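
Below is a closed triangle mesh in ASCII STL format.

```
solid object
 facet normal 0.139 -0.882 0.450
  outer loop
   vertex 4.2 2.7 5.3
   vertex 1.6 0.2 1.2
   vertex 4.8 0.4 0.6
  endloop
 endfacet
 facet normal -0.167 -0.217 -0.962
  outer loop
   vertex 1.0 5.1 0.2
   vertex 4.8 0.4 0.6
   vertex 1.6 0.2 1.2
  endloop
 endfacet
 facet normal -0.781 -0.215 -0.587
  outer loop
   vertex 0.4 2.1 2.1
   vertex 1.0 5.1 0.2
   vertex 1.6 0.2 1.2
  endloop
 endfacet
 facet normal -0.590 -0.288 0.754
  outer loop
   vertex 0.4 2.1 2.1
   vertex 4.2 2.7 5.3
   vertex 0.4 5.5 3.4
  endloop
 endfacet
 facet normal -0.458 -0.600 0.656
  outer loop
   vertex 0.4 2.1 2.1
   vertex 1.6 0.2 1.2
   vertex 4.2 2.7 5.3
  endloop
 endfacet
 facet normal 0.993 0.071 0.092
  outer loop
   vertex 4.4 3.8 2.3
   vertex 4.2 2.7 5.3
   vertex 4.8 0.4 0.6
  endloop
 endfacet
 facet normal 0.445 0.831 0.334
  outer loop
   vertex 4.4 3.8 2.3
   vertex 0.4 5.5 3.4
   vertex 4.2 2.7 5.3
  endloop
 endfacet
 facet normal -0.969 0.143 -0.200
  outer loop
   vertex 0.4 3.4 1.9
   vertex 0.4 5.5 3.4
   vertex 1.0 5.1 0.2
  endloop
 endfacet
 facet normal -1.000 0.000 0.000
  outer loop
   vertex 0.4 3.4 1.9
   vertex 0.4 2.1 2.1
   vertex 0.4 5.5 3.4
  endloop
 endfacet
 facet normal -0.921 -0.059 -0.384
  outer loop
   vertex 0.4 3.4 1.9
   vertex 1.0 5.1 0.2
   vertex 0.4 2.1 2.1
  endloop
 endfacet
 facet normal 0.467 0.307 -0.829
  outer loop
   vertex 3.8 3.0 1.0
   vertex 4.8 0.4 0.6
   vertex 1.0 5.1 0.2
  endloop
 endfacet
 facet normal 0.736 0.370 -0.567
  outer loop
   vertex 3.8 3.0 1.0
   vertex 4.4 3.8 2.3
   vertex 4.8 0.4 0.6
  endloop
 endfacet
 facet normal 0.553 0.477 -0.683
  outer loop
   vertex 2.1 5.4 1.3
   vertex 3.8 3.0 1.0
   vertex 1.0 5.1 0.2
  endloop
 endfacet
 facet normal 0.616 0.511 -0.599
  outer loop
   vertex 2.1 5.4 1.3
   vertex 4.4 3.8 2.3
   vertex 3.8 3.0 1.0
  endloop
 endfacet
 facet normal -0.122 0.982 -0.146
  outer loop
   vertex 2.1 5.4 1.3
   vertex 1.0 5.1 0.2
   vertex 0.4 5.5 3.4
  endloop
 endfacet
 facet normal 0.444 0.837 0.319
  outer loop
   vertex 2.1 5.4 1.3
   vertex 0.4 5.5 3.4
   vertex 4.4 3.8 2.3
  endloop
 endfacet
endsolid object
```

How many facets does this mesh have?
16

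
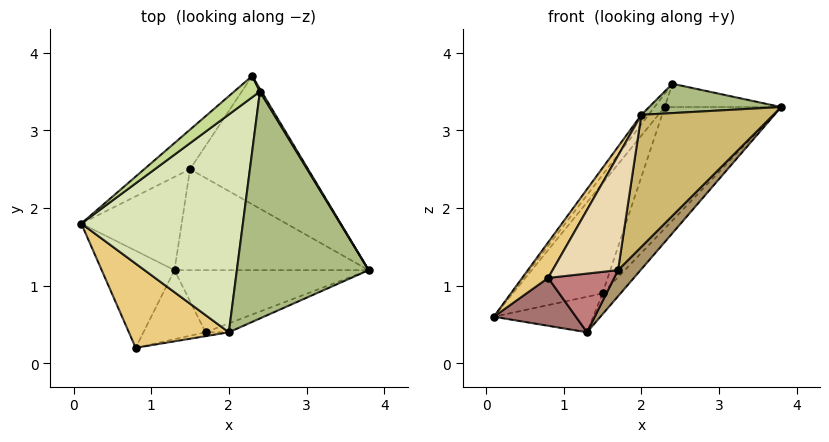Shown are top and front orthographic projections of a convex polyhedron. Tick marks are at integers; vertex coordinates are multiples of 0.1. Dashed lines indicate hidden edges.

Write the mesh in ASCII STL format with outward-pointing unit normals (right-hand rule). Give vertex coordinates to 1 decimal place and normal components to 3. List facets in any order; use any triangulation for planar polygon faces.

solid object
 facet normal -0.370 0.874 -0.314
  outer loop
   vertex 1.5 2.5 0.9
   vertex 0.1 1.8 0.6
   vertex 2.3 3.7 3.3
  endloop
 endfacet
 facet normal 0.022 0.356 -0.934
  outer loop
   vertex 1.5 2.5 0.9
   vertex 1.3 1.2 0.4
   vertex 0.1 1.8 0.6
  endloop
 endfacet
 facet normal 0.754 0.452 -0.477
  outer loop
   vertex 1.5 2.5 0.9
   vertex 2.3 3.7 3.3
   vertex 3.8 1.2 3.3
  endloop
 endfacet
 facet normal 0.751 0.133 -0.647
  outer loop
   vertex 1.5 2.5 0.9
   vertex 3.8 1.2 3.3
   vertex 1.3 1.2 0.4
  endloop
 endfacet
 facet normal 0.856 0.514 0.057
  outer loop
   vertex 2.4 3.5 3.6
   vertex 3.8 1.2 3.3
   vertex 2.3 3.7 3.3
  endloop
 endfacet
 facet normal 0.002 -0.128 0.992
  outer loop
   vertex 2.4 3.5 3.6
   vertex 2.0 0.4 3.2
   vertex 3.8 1.2 3.3
  endloop
 endfacet
 facet normal -0.832 0.292 0.472
  outer loop
   vertex 2.4 3.5 3.6
   vertex 2.3 3.7 3.3
   vertex 0.1 1.8 0.6
  endloop
 endfacet
 facet normal -0.800 0.026 0.599
  outer loop
   vertex 2.4 3.5 3.6
   vertex 0.1 1.8 0.6
   vertex 2.0 0.4 3.2
  endloop
 endfacet
 facet normal 0.730 -0.264 -0.630
  outer loop
   vertex 1.7 0.4 1.2
   vertex 1.3 1.2 0.4
   vertex 3.8 1.2 3.3
  endloop
 endfacet
 facet normal 0.408 -0.911 -0.061
  outer loop
   vertex 1.7 0.4 1.2
   vertex 3.8 1.2 3.3
   vertex 2.0 0.4 3.2
  endloop
 endfacet
 facet normal -0.840 -0.211 0.500
  outer loop
   vertex 0.8 0.2 1.1
   vertex 2.0 0.4 3.2
   vertex 0.1 1.8 0.6
  endloop
 endfacet
 facet normal 0.220 -0.975 -0.033
  outer loop
   vertex 0.8 0.2 1.1
   vertex 1.7 0.4 1.2
   vertex 2.0 0.4 3.2
  endloop
 endfacet
 facet normal -0.348 -0.415 -0.841
  outer loop
   vertex 0.8 0.2 1.1
   vertex 0.1 1.8 0.6
   vertex 1.3 1.2 0.4
  endloop
 endfacet
 facet normal 0.223 -0.631 -0.743
  outer loop
   vertex 0.8 0.2 1.1
   vertex 1.3 1.2 0.4
   vertex 1.7 0.4 1.2
  endloop
 endfacet
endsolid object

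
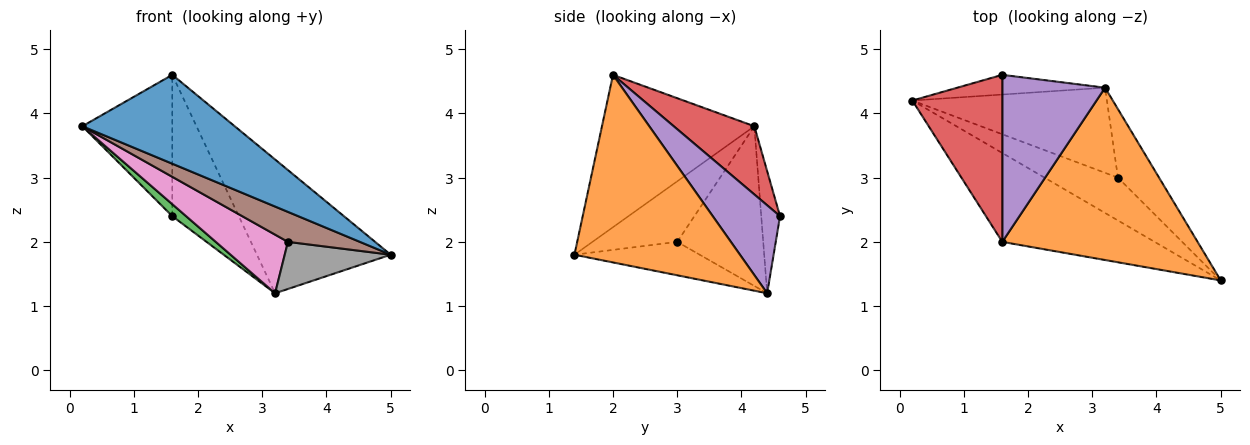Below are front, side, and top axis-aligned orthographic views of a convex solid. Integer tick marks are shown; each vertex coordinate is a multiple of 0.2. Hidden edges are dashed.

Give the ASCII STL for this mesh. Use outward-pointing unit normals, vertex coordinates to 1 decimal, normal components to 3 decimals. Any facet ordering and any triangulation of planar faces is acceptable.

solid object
 facet normal -0.577 -0.577 -0.577
  outer loop
   vertex 1.6 2.0 4.6
   vertex 0.2 4.2 3.8
   vertex 5.0 1.4 1.8
  endloop
 endfacet
 facet normal 0.604 0.489 0.629
  outer loop
   vertex 1.6 2.0 4.6
   vertex 5.0 1.4 1.8
   vertex 3.2 4.4 1.2
  endloop
 endfacet
 facet normal -0.577 -0.425 -0.698
  outer loop
   vertex 1.6 4.6 2.4
   vertex 3.2 4.4 1.2
   vertex 0.2 4.2 3.8
  endloop
 endfacet
 facet normal 0.501 0.559 0.661
  outer loop
   vertex 1.6 4.6 2.4
   vertex 0.2 4.2 3.8
   vertex 1.6 2.0 4.6
  endloop
 endfacet
 facet normal 0.547 0.541 0.639
  outer loop
   vertex 1.6 4.6 2.4
   vertex 1.6 2.0 4.6
   vertex 3.2 4.4 1.2
  endloop
 endfacet
 facet normal -0.560 -0.475 -0.679
  outer loop
   vertex 3.4 3.0 2.0
   vertex 5.0 1.4 1.8
   vertex 0.2 4.2 3.8
  endloop
 endfacet
 facet normal -0.560 -0.470 -0.682
  outer loop
   vertex 3.4 3.0 2.0
   vertex 0.2 4.2 3.8
   vertex 3.2 4.4 1.2
  endloop
 endfacet
 facet normal -0.556 -0.471 -0.685
  outer loop
   vertex 3.4 3.0 2.0
   vertex 3.2 4.4 1.2
   vertex 5.0 1.4 1.8
  endloop
 endfacet
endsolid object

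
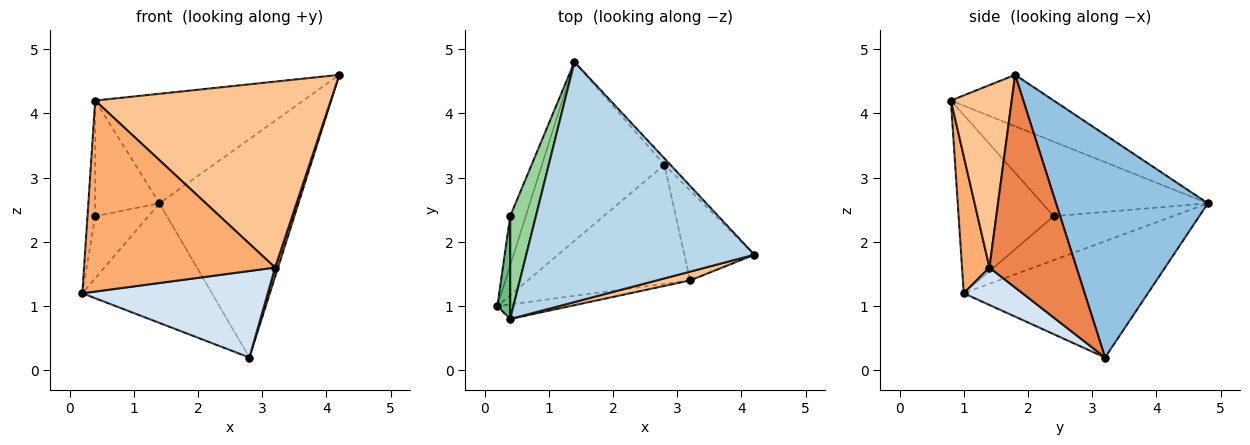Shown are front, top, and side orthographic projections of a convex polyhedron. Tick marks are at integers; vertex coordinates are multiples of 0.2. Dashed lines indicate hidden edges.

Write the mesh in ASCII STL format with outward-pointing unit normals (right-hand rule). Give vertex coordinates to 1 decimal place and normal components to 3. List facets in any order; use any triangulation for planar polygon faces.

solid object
 facet normal -0.620 0.436 -0.652
  outer loop
   vertex 2.8 3.2 0.2
   vertex 0.2 1.0 1.2
   vertex 1.4 4.8 2.6
  endloop
 endfacet
 facet normal 0.737 0.675 -0.020
  outer loop
   vertex 2.8 3.2 0.2
   vertex 1.4 4.8 2.6
   vertex 4.2 1.8 4.6
  endloop
 endfacet
 facet normal -0.201 0.407 0.891
  outer loop
   vertex 0.4 0.8 4.2
   vertex 4.2 1.8 4.6
   vertex 1.4 4.8 2.6
  endloop
 endfacet
 facet normal 0.183 -0.578 -0.795
  outer loop
   vertex 3.2 1.4 1.6
   vertex 0.2 1.0 1.2
   vertex 2.8 3.2 0.2
  endloop
 endfacet
 facet normal 0.949 -0.032 -0.312
  outer loop
   vertex 3.2 1.4 1.6
   vertex 2.8 3.2 0.2
   vertex 4.2 1.8 4.6
  endloop
 endfacet
 facet normal 0.142 -0.987 -0.075
  outer loop
   vertex 3.2 1.4 1.6
   vertex 0.4 0.8 4.2
   vertex 0.2 1.0 1.2
  endloop
 endfacet
 facet normal 0.250 -0.967 0.046
  outer loop
   vertex 3.2 1.4 1.6
   vertex 4.2 1.8 4.6
   vertex 0.4 0.8 4.2
  endloop
 endfacet
 facet normal -0.869 0.388 -0.307
  outer loop
   vertex 0.4 2.4 2.4
   vertex 1.4 4.8 2.6
   vertex 0.2 1.0 1.2
  endloop
 endfacet
 facet normal -0.994 0.081 0.072
  outer loop
   vertex 0.4 2.4 2.4
   vertex 0.2 1.0 1.2
   vertex 0.4 0.8 4.2
  endloop
 endfacet
 facet normal -0.888 0.344 0.306
  outer loop
   vertex 0.4 2.4 2.4
   vertex 0.4 0.8 4.2
   vertex 1.4 4.8 2.6
  endloop
 endfacet
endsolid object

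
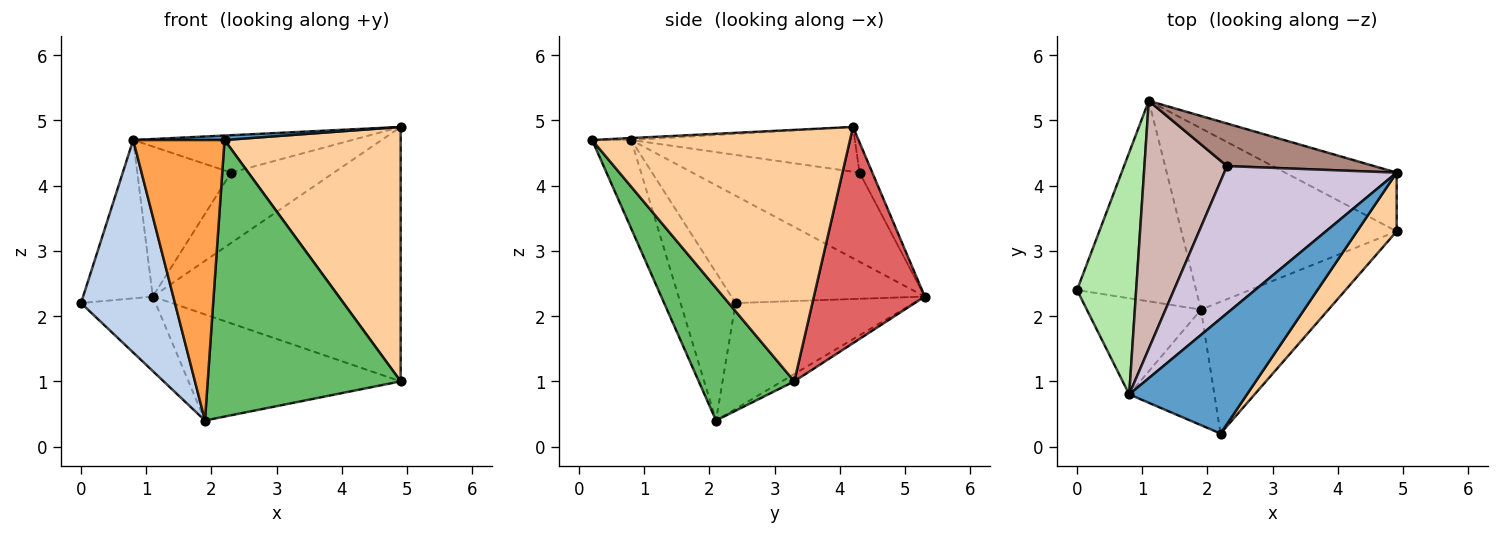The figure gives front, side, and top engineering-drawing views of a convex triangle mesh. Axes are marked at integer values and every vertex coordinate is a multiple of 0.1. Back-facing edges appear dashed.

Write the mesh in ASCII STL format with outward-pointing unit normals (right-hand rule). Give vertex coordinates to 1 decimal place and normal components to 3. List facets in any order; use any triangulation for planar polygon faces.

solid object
 facet normal -0.017 -0.039 0.999
  outer loop
   vertex 0.8 0.8 4.7
   vertex 2.2 0.2 4.7
   vertex 4.9 4.2 4.9
  endloop
 endfacet
 facet normal -0.471 -0.804 -0.364
  outer loop
   vertex 0.8 0.8 4.7
   vertex 0.0 2.4 2.2
   vertex 1.9 2.1 0.4
  endloop
 endfacet
 facet normal -0.368 -0.860 -0.354
  outer loop
   vertex 0.8 0.8 4.7
   vertex 1.9 2.1 0.4
   vertex 2.2 0.2 4.7
  endloop
 endfacet
 facet normal 0.819 -0.559 0.129
  outer loop
   vertex 4.9 3.3 1.0
   vertex 4.9 4.2 4.9
   vertex 2.2 0.2 4.7
  endloop
 endfacet
 facet normal 0.408 -0.824 -0.393
  outer loop
   vertex 4.9 3.3 1.0
   vertex 2.2 0.2 4.7
   vertex 1.9 2.1 0.4
  endloop
 endfacet
 facet normal -0.835 0.301 0.460
  outer loop
   vertex 1.1 5.3 2.3
   vertex 0.0 2.4 2.2
   vertex 0.8 0.8 4.7
  endloop
 endfacet
 facet normal 0.400 0.893 -0.206
  outer loop
   vertex 1.1 5.3 2.3
   vertex 4.9 4.2 4.9
   vertex 4.9 3.3 1.0
  endloop
 endfacet
 facet normal -0.640 0.268 -0.720
  outer loop
   vertex 1.1 5.3 2.3
   vertex 1.9 2.1 0.4
   vertex 0.0 2.4 2.2
  endloop
 endfacet
 facet normal -0.029 0.505 -0.863
  outer loop
   vertex 1.1 5.3 2.3
   vertex 4.9 3.3 1.0
   vertex 1.9 2.1 0.4
  endloop
 endfacet
 facet normal -0.244 0.239 0.940
  outer loop
   vertex 2.3 4.3 4.2
   vertex 0.8 0.8 4.7
   vertex 4.9 4.2 4.9
  endloop
 endfacet
 facet normal -0.106 0.851 0.515
  outer loop
   vertex 2.3 4.3 4.2
   vertex 4.9 4.2 4.9
   vertex 1.1 5.3 2.3
  endloop
 endfacet
 facet normal -0.678 0.380 0.629
  outer loop
   vertex 2.3 4.3 4.2
   vertex 1.1 5.3 2.3
   vertex 0.8 0.8 4.7
  endloop
 endfacet
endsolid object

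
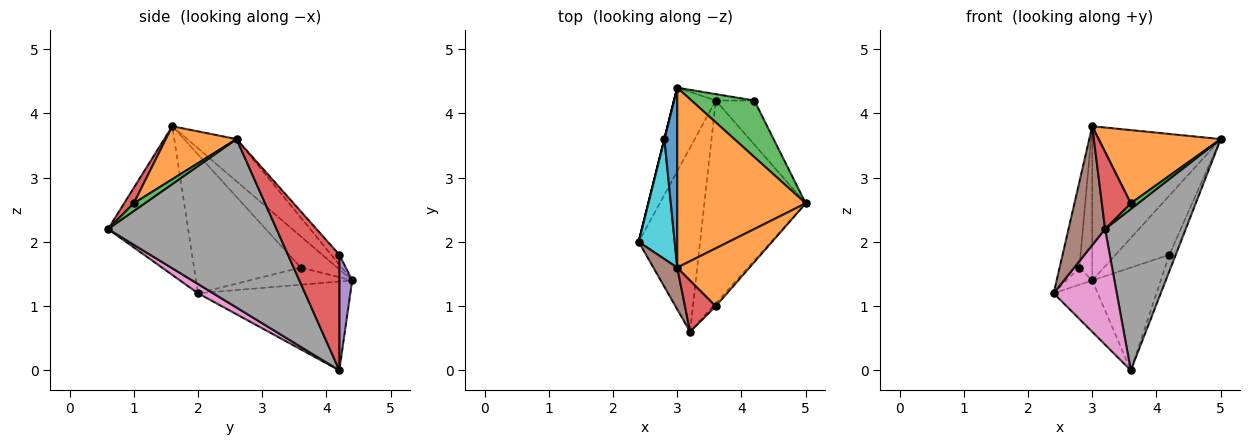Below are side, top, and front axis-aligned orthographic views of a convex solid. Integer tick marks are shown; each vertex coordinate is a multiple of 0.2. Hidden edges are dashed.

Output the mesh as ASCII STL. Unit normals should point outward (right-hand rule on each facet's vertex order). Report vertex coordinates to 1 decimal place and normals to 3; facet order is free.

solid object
 facet normal -0.876 0.253 -0.411
  outer loop
   vertex 3.6 4.2 0.0
   vertex 2.4 2.0 1.2
   vertex 3.0 4.4 1.4
  endloop
 endfacet
 facet normal -0.242 0.631 0.737
  outer loop
   vertex 3.0 1.6 3.8
   vertex 5.0 2.6 3.6
   vertex 3.0 4.4 1.4
  endloop
 endfacet
 facet normal -0.109 0.718 0.687
  outer loop
   vertex 4.2 4.2 1.8
   vertex 3.0 4.4 1.4
   vertex 5.0 2.6 3.6
  endloop
 endfacet
 facet normal 0.942 0.118 -0.314
  outer loop
   vertex 4.2 4.2 1.8
   vertex 5.0 2.6 3.6
   vertex 3.6 4.2 0.0
  endloop
 endfacet
 facet normal 0.184 0.981 -0.061
  outer loop
   vertex 4.2 4.2 1.8
   vertex 3.6 4.2 0.0
   vertex 3.0 4.4 1.4
  endloop
 endfacet
 facet normal -0.900 -0.411 0.144
  outer loop
   vertex 3.2 0.6 2.2
   vertex 3.0 1.6 3.8
   vertex 2.4 2.0 1.2
  endloop
 endfacet
 facet normal 0.127 -0.527 -0.840
  outer loop
   vertex 3.2 0.6 2.2
   vertex 2.4 2.0 1.2
   vertex 3.6 4.2 0.0
  endloop
 endfacet
 facet normal 0.793 -0.380 -0.477
  outer loop
   vertex 3.2 0.6 2.2
   vertex 3.6 4.2 0.0
   vertex 5.0 2.6 3.6
  endloop
 endfacet
 facet normal -0.970 0.243 0.000
  outer loop
   vertex 2.8 3.6 1.6
   vertex 3.0 4.4 1.4
   vertex 2.4 2.0 1.2
  endloop
 endfacet
 facet normal -0.953 0.176 0.247
  outer loop
   vertex 2.8 3.6 1.6
   vertex 2.4 2.0 1.2
   vertex 3.0 1.6 3.8
  endloop
 endfacet
 facet normal -0.879 0.310 0.362
  outer loop
   vertex 2.8 3.6 1.6
   vertex 3.0 1.6 3.8
   vertex 3.0 4.4 1.4
  endloop
 endfacet
 facet normal 0.414 -0.715 0.564
  outer loop
   vertex 3.6 1.0 2.6
   vertex 5.0 2.6 3.6
   vertex 3.0 1.6 3.8
  endloop
 endfacet
 facet normal 0.802 -0.535 -0.267
  outer loop
   vertex 3.6 1.0 2.6
   vertex 3.2 0.6 2.2
   vertex 5.0 2.6 3.6
  endloop
 endfacet
 facet normal 0.267 -0.802 0.535
  outer loop
   vertex 3.6 1.0 2.6
   vertex 3.0 1.6 3.8
   vertex 3.2 0.6 2.2
  endloop
 endfacet
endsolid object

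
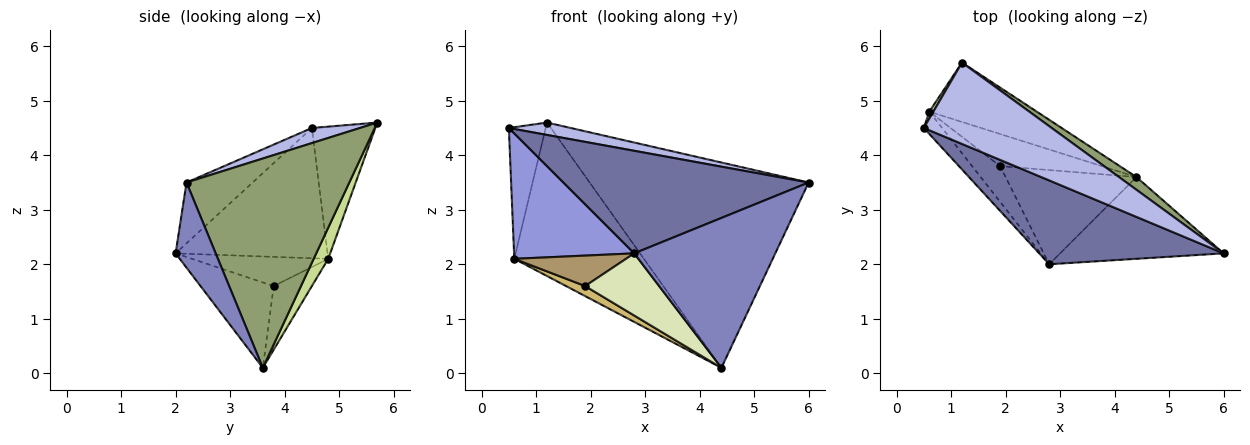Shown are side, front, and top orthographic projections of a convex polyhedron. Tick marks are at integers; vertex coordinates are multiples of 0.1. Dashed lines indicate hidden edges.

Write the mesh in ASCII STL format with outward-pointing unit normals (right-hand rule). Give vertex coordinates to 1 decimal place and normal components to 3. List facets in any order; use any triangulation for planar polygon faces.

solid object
 facet normal -0.204 -0.758 0.620
  outer loop
   vertex 2.8 2.0 2.2
   vertex 6.0 2.2 3.5
   vertex 0.5 4.5 4.5
  endloop
 endfacet
 facet normal 0.242 -0.852 -0.465
  outer loop
   vertex 4.4 3.6 0.1
   vertex 6.0 2.2 3.5
   vertex 2.8 2.0 2.2
  endloop
 endfacet
 facet normal -0.780 -0.617 -0.110
  outer loop
   vertex 0.6 4.8 2.1
   vertex 2.8 2.0 2.2
   vertex 0.5 4.5 4.5
  endloop
 endfacet
 facet normal 0.116 -0.150 0.982
  outer loop
   vertex 1.2 5.7 4.6
   vertex 0.5 4.5 4.5
   vertex 6.0 2.2 3.5
  endloop
 endfacet
 facet normal 0.596 0.802 0.050
  outer loop
   vertex 1.2 5.7 4.6
   vertex 6.0 2.2 3.5
   vertex 4.4 3.6 0.1
  endloop
 endfacet
 facet normal -0.864 0.502 0.027
  outer loop
   vertex 1.2 5.7 4.6
   vertex 0.6 4.8 2.1
   vertex 0.5 4.5 4.5
  endloop
 endfacet
 facet normal 0.104 0.928 -0.359
  outer loop
   vertex 1.2 5.7 4.6
   vertex 4.4 3.6 0.1
   vertex 0.6 4.8 2.1
  endloop
 endfacet
 facet normal -0.478 -0.484 -0.733
  outer loop
   vertex 1.9 3.8 1.6
   vertex 4.4 3.6 0.1
   vertex 2.8 2.0 2.2
  endloop
 endfacet
 facet normal -0.621 -0.509 -0.596
  outer loop
   vertex 1.9 3.8 1.6
   vertex 2.8 2.0 2.2
   vertex 0.6 4.8 2.1
  endloop
 endfacet
 facet normal -0.512 -0.256 -0.820
  outer loop
   vertex 1.9 3.8 1.6
   vertex 0.6 4.8 2.1
   vertex 4.4 3.6 0.1
  endloop
 endfacet
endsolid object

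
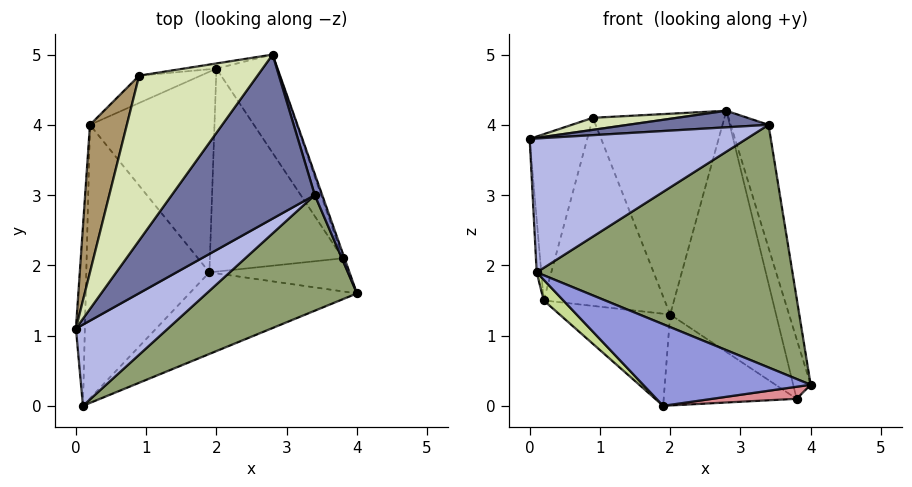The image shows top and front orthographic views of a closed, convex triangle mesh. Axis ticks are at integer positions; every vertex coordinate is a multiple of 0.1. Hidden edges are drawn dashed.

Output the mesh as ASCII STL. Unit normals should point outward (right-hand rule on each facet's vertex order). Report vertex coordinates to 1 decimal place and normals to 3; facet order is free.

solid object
 facet normal -0.003 -0.100 0.995
  outer loop
   vertex 3.4 3.0 4.0
   vertex 2.8 5.0 4.2
   vertex 0.0 1.1 3.8
  endloop
 endfacet
 facet normal 0.958 0.283 0.048
  outer loop
   vertex 3.4 3.0 4.0
   vertex 4.0 1.6 0.3
   vertex 2.8 5.0 4.2
  endloop
 endfacet
 facet normal 0.000 -0.707 -0.707
  outer loop
   vertex 0.1 0.0 1.9
   vertex 1.9 1.9 0.0
   vertex 4.0 1.6 0.3
  endloop
 endfacet
 facet normal 0.408 -0.781 0.473
  outer loop
   vertex 0.1 0.0 1.9
   vertex 3.4 3.0 4.0
   vertex 0.0 1.1 3.8
  endloop
 endfacet
 facet normal 0.480 -0.792 0.377
  outer loop
   vertex 0.1 0.0 1.9
   vertex 4.0 1.6 0.3
   vertex 3.4 3.0 4.0
  endloop
 endfacet
 facet normal -0.998 0.019 -0.063
  outer loop
   vertex 0.1 0.0 1.9
   vertex 0.0 1.1 3.8
   vertex 0.2 4.0 1.5
  endloop
 endfacet
 facet normal -0.697 -0.054 -0.715
  outer loop
   vertex 0.1 0.0 1.9
   vertex 0.2 4.0 1.5
   vertex 1.9 1.9 0.0
  endloop
 endfacet
 facet normal -0.041 -0.073 0.997
  outer loop
   vertex 0.9 4.7 4.1
   vertex 0.0 1.1 3.8
   vertex 2.8 5.0 4.2
  endloop
 endfacet
 facet normal -0.955 0.222 0.197
  outer loop
   vertex 0.9 4.7 4.1
   vertex 0.2 4.0 1.5
   vertex 0.0 1.1 3.8
  endloop
 endfacet
 facet normal -0.275 0.401 -0.874
  outer loop
   vertex 2.0 4.8 1.3
   vertex 1.9 1.9 0.0
   vertex 0.2 4.0 1.5
  endloop
 endfacet
 facet normal -0.155 0.988 -0.025
  outer loop
   vertex 2.0 4.8 1.3
   vertex 0.9 4.7 4.1
   vertex 2.8 5.0 4.2
  endloop
 endfacet
 facet normal -0.415 0.900 -0.131
  outer loop
   vertex 2.0 4.8 1.3
   vertex 0.2 4.0 1.5
   vertex 0.9 4.7 4.1
  endloop
 endfacet
 facet normal 0.932 0.361 -0.028
  outer loop
   vertex 3.8 2.1 0.1
   vertex 2.8 5.0 4.2
   vertex 4.0 1.6 0.3
  endloop
 endfacet
 facet normal 0.751 0.611 -0.249
  outer loop
   vertex 3.8 2.1 0.1
   vertex 2.0 4.8 1.3
   vertex 2.8 5.0 4.2
  endloop
 endfacet
 facet normal 0.085 -0.341 -0.936
  outer loop
   vertex 3.8 2.1 0.1
   vertex 4.0 1.6 0.3
   vertex 1.9 1.9 0.0
  endloop
 endfacet
 facet normal 0.005 0.409 -0.913
  outer loop
   vertex 3.8 2.1 0.1
   vertex 1.9 1.9 0.0
   vertex 2.0 4.8 1.3
  endloop
 endfacet
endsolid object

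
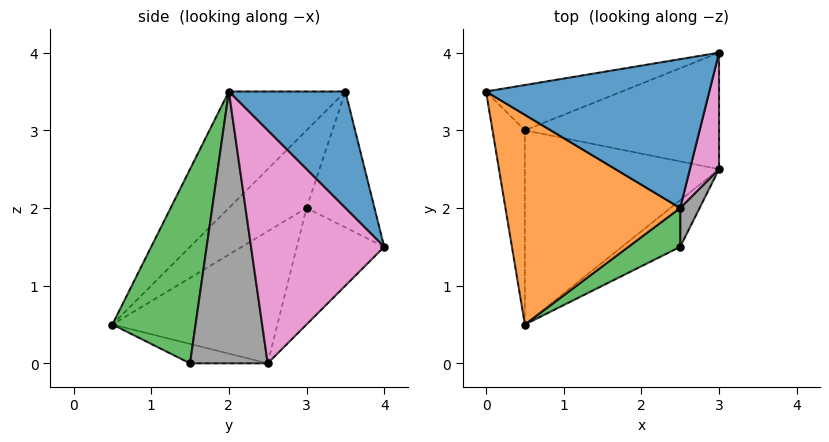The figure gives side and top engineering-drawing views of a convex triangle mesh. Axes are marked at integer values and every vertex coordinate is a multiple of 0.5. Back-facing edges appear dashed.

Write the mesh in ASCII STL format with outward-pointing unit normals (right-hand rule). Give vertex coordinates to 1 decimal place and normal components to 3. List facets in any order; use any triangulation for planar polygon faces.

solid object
 facet normal 0.366 0.611 0.702
  outer loop
   vertex 2.5 2.0 3.5
   vertex 3.0 4.0 1.5
   vertex 0.0 3.5 3.5
  endloop
 endfacet
 facet normal -0.407 -0.679 0.611
  outer loop
   vertex 2.5 2.0 3.5
   vertex 0.0 3.5 3.5
   vertex 0.5 0.5 0.5
  endloop
 endfacet
 facet normal 0.469 -0.875 0.125
  outer loop
   vertex 2.5 1.5 0.0
   vertex 2.5 2.0 3.5
   vertex 0.5 0.5 0.5
  endloop
 endfacet
 facet normal -0.408 0.816 -0.408
  outer loop
   vertex 0.5 3.0 2.0
   vertex 0.0 3.5 3.5
   vertex 3.0 4.0 1.5
  endloop
 endfacet
 facet normal -0.899 0.225 -0.375
  outer loop
   vertex 0.5 3.0 2.0
   vertex 0.5 0.5 0.5
   vertex 0.0 3.5 3.5
  endloop
 endfacet
 facet normal -0.391 0.651 -0.651
  outer loop
   vertex 3.0 2.5 0.0
   vertex 0.5 3.0 2.0
   vertex 3.0 4.0 1.5
  endloop
 endfacet
 facet normal 0.985 -0.123 0.123
  outer loop
   vertex 3.0 2.5 0.0
   vertex 3.0 4.0 1.5
   vertex 2.5 2.0 3.5
  endloop
 endfacet
 facet normal 0.893 -0.446 0.064
  outer loop
   vertex 3.0 2.5 0.0
   vertex 2.5 2.0 3.5
   vertex 2.5 1.5 0.0
  endloop
 endfacet
 facet normal -0.312 0.156 -0.937
  outer loop
   vertex 3.0 2.5 0.0
   vertex 2.5 1.5 0.0
   vertex 0.5 0.5 0.5
  endloop
 endfacet
 facet normal -0.504 0.444 -0.741
  outer loop
   vertex 3.0 2.5 0.0
   vertex 0.5 0.5 0.5
   vertex 0.5 3.0 2.0
  endloop
 endfacet
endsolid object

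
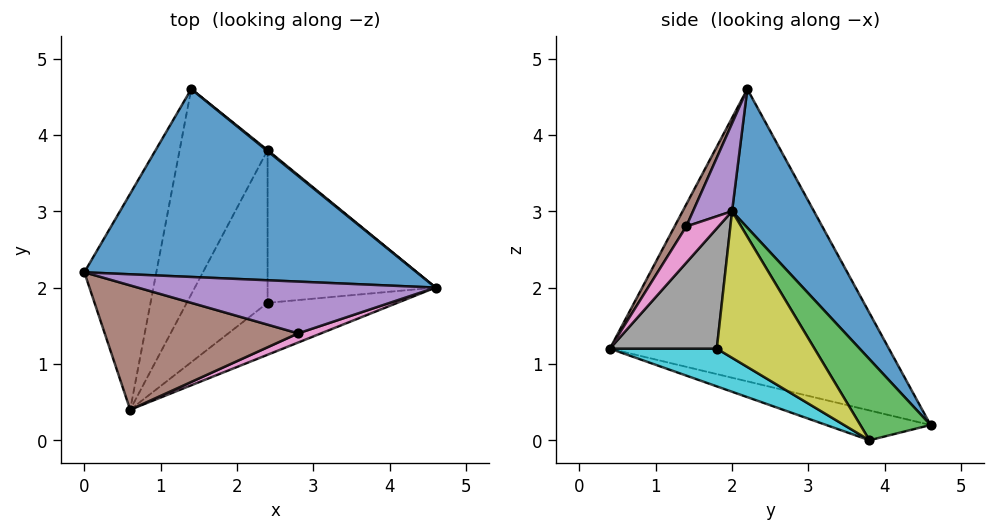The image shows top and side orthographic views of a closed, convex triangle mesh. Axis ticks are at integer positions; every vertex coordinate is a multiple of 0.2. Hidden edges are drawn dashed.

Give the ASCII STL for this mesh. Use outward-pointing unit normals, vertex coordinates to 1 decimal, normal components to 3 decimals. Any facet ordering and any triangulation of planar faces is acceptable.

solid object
 facet normal 0.217 0.826 0.520
  outer loop
   vertex 1.4 4.6 0.2
   vertex 0.0 2.2 4.6
   vertex 4.6 2.0 3.0
  endloop
 endfacet
 facet normal -0.963 0.127 -0.237
  outer loop
   vertex 0.6 0.4 1.2
   vertex 0.0 2.2 4.6
   vertex 1.4 4.6 0.2
  endloop
 endfacet
 facet normal 0.626 0.780 0.009
  outer loop
   vertex 2.4 3.8 0.0
   vertex 1.4 4.6 0.2
   vertex 4.6 2.0 3.0
  endloop
 endfacet
 facet normal -0.317 -0.162 -0.935
  outer loop
   vertex 2.4 3.8 0.0
   vertex 0.6 0.4 1.2
   vertex 1.4 4.6 0.2
  endloop
 endfacet
 facet normal 0.184 -0.760 0.624
  outer loop
   vertex 2.8 1.4 2.8
   vertex 4.6 2.0 3.0
   vertex 0.0 2.2 4.6
  endloop
 endfacet
 facet normal 0.054 -0.879 0.475
  outer loop
   vertex 2.8 1.4 2.8
   vertex 0.0 2.2 4.6
   vertex 0.6 0.4 1.2
  endloop
 endfacet
 facet normal 0.292 -0.938 0.185
  outer loop
   vertex 2.8 1.4 2.8
   vertex 0.6 0.4 1.2
   vertex 4.6 2.0 3.0
  endloop
 endfacet
 facet normal 0.512 -0.658 -0.552
  outer loop
   vertex 2.4 1.8 1.2
   vertex 4.6 2.0 3.0
   vertex 0.6 0.4 1.2
  endloop
 endfacet
 facet normal 0.599 -0.412 -0.687
  outer loop
   vertex 2.4 1.8 1.2
   vertex 2.4 3.8 0.0
   vertex 4.6 2.0 3.0
  endloop
 endfacet
 facet normal 0.372 -0.478 -0.796
  outer loop
   vertex 2.4 1.8 1.2
   vertex 0.6 0.4 1.2
   vertex 2.4 3.8 0.0
  endloop
 endfacet
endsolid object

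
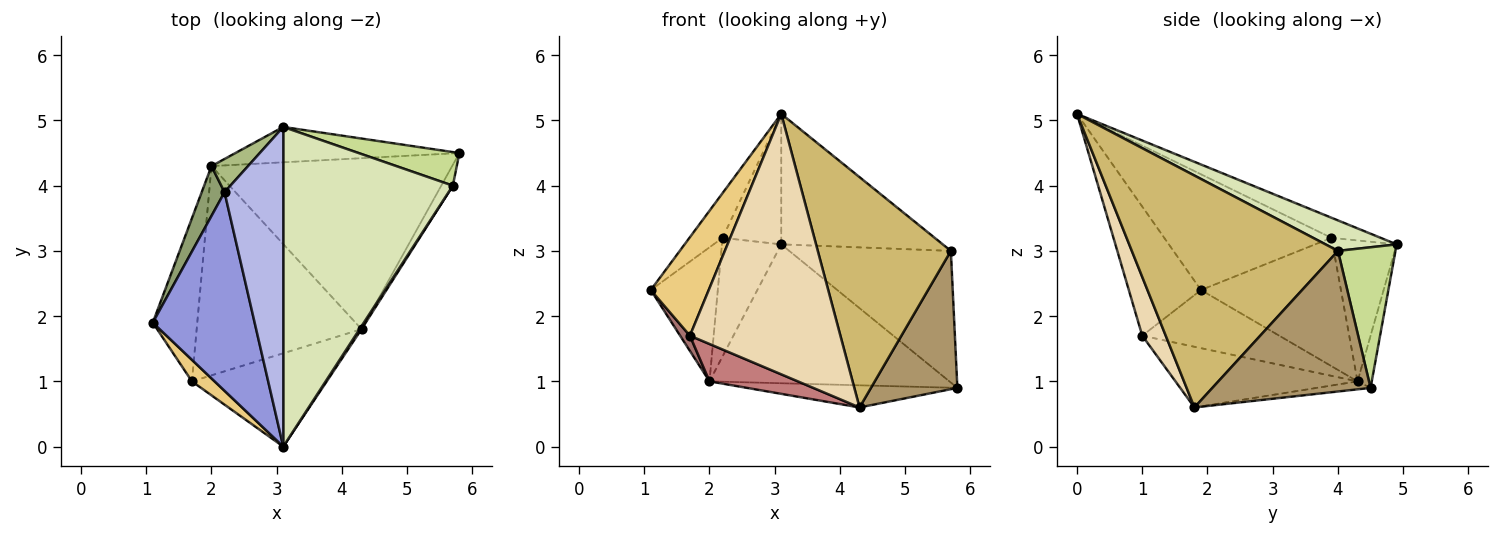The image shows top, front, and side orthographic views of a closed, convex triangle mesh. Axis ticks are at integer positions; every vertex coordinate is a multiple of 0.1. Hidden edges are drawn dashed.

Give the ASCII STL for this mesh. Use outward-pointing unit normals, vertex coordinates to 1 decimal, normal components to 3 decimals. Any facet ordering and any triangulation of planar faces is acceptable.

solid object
 facet normal -0.057 0.967 -0.246
  outer loop
   vertex 2.0 4.3 1.0
   vertex 3.1 4.9 3.1
   vertex 5.8 4.5 0.9
  endloop
 endfacet
 facet normal -0.033 0.128 -0.991
  outer loop
   vertex 2.0 4.3 1.0
   vertex 5.8 4.5 0.9
   vertex 4.3 1.8 0.6
  endloop
 endfacet
 facet normal -0.743 0.147 0.653
  outer loop
   vertex 2.2 3.9 3.2
   vertex 1.1 1.9 2.4
   vertex 3.1 0.0 5.1
  endloop
 endfacet
 facet normal -0.302 0.360 0.883
  outer loop
   vertex 2.2 3.9 3.2
   vertex 3.1 0.0 5.1
   vertex 3.1 4.9 3.1
  endloop
 endfacet
 facet normal -0.891 0.426 0.158
  outer loop
   vertex 2.2 3.9 3.2
   vertex 2.0 4.3 1.0
   vertex 1.1 1.9 2.4
  endloop
 endfacet
 facet normal -0.721 0.667 0.187
  outer loop
   vertex 2.2 3.9 3.2
   vertex 3.1 4.9 3.1
   vertex 2.0 4.3 1.0
  endloop
 endfacet
 facet normal 0.326 0.916 0.234
  outer loop
   vertex 5.7 4.0 3.0
   vertex 5.8 4.5 0.9
   vertex 3.1 4.9 3.1
  endloop
 endfacet
 facet normal 0.164 0.373 0.913
  outer loop
   vertex 5.7 4.0 3.0
   vertex 3.1 4.9 3.1
   vertex 3.1 0.0 5.1
  endloop
 endfacet
 facet normal 0.875 -0.478 -0.072
  outer loop
   vertex 5.7 4.0 3.0
   vertex 4.3 1.8 0.6
   vertex 5.8 4.5 0.9
  endloop
 endfacet
 facet normal 0.840 -0.542 0.007
  outer loop
   vertex 5.7 4.0 3.0
   vertex 3.1 0.0 5.1
   vertex 4.3 1.8 0.6
  endloop
 endfacet
 facet normal -0.772 -0.620 0.136
  outer loop
   vertex 1.7 1.0 1.7
   vertex 3.1 0.0 5.1
   vertex 1.1 1.9 2.4
  endloop
 endfacet
 facet normal 0.145 -0.931 -0.334
  outer loop
   vertex 1.7 1.0 1.7
   vertex 4.3 1.8 0.6
   vertex 3.1 0.0 5.1
  endloop
 endfacet
 facet normal -0.793 -0.057 -0.607
  outer loop
   vertex 1.7 1.0 1.7
   vertex 1.1 1.9 2.4
   vertex 2.0 4.3 1.0
  endloop
 endfacet
 facet normal -0.341 -0.165 -0.926
  outer loop
   vertex 1.7 1.0 1.7
   vertex 2.0 4.3 1.0
   vertex 4.3 1.8 0.6
  endloop
 endfacet
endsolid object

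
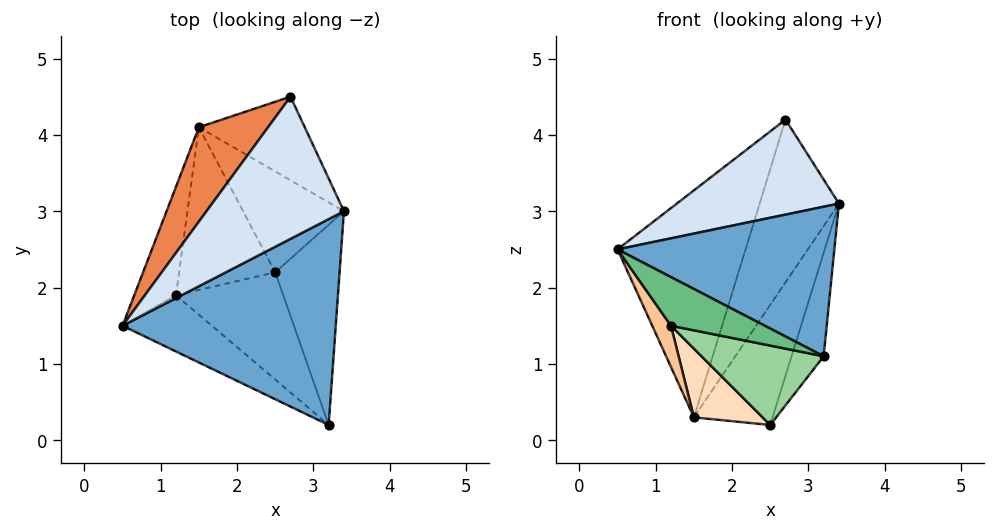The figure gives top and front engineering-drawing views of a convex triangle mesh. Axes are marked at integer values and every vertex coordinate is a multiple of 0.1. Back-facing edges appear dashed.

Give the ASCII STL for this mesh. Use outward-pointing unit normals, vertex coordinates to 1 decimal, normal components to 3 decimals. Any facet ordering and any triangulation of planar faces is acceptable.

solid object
 facet normal 0.135 -0.582 0.802
  outer loop
   vertex 3.2 0.2 1.1
   vertex 3.4 3.0 3.1
   vertex 0.5 1.5 2.5
  endloop
 endfacet
 facet normal 0.926 0.173 -0.335
  outer loop
   vertex 2.5 2.2 0.2
   vertex 3.4 3.0 3.1
   vertex 3.2 0.2 1.1
  endloop
 endfacet
 facet normal 0.812 0.447 -0.375
  outer loop
   vertex 1.5 4.1 0.3
   vertex 3.4 3.0 3.1
   vertex 2.5 2.2 0.2
  endloop
 endfacet
 facet normal 0.115 -0.552 0.826
  outer loop
   vertex 2.7 4.5 4.2
   vertex 0.5 1.5 2.5
   vertex 3.4 3.0 3.1
  endloop
 endfacet
 facet normal -0.841 0.499 0.208
  outer loop
   vertex 2.7 4.5 4.2
   vertex 1.5 4.1 0.3
   vertex 0.5 1.5 2.5
  endloop
 endfacet
 facet normal 0.765 0.573 -0.294
  outer loop
   vertex 2.7 4.5 4.2
   vertex 3.4 3.0 3.1
   vertex 1.5 4.1 0.3
  endloop
 endfacet
 facet normal -0.749 -0.235 -0.619
  outer loop
   vertex 1.2 1.9 1.5
   vertex 0.5 1.5 2.5
   vertex 1.5 4.1 0.3
  endloop
 endfacet
 facet normal -0.639 -0.299 -0.708
  outer loop
   vertex 1.2 1.9 1.5
   vertex 1.5 4.1 0.3
   vertex 2.5 2.2 0.2
  endloop
 endfacet
 facet normal -0.577 -0.534 -0.618
  outer loop
   vertex 1.2 1.9 1.5
   vertex 3.2 0.2 1.1
   vertex 0.5 1.5 2.5
  endloop
 endfacet
 facet normal -0.555 -0.495 -0.669
  outer loop
   vertex 1.2 1.9 1.5
   vertex 2.5 2.2 0.2
   vertex 3.2 0.2 1.1
  endloop
 endfacet
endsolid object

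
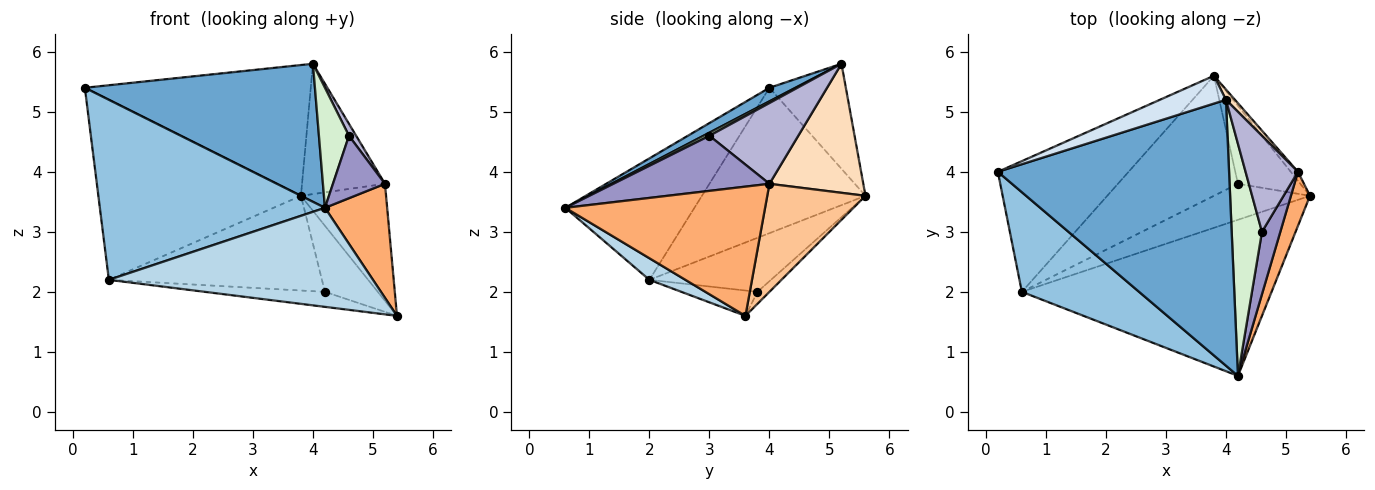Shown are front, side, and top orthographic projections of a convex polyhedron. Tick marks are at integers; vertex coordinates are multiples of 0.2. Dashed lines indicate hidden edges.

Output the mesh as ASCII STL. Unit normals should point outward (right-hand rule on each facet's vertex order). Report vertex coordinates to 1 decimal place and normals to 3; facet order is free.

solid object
 facet normal 0.052 -0.460 0.886
  outer loop
   vertex 4.0 5.2 5.8
   vertex 0.2 4.0 5.4
   vertex 4.2 0.6 3.4
  endloop
 endfacet
 facet normal -0.448 -0.782 0.433
  outer loop
   vertex 0.6 2.0 2.2
   vertex 4.2 0.6 3.4
   vertex 0.2 4.0 5.4
  endloop
 endfacet
 facet normal 0.073 -0.534 -0.842
  outer loop
   vertex 0.6 2.0 2.2
   vertex 5.4 3.6 1.6
   vertex 4.2 0.6 3.4
  endloop
 endfacet
 facet normal -0.314 0.929 0.197
  outer loop
   vertex 3.8 5.6 3.6
   vertex 0.2 4.0 5.4
   vertex 4.0 5.2 5.8
  endloop
 endfacet
 facet normal -0.547 0.677 -0.492
  outer loop
   vertex 3.8 5.6 3.6
   vertex 0.6 2.0 2.2
   vertex 0.2 4.0 5.4
  endloop
 endfacet
 facet normal 0.945 -0.294 0.139
  outer loop
   vertex 5.2 4.0 3.8
   vertex 4.2 0.6 3.4
   vertex 5.4 3.6 1.6
  endloop
 endfacet
 facet normal 0.755 0.654 -0.050
  outer loop
   vertex 5.2 4.0 3.8
   vertex 5.4 3.6 1.6
   vertex 3.8 5.6 3.6
  endloop
 endfacet
 facet normal 0.748 0.661 0.052
  outer loop
   vertex 5.2 4.0 3.8
   vertex 3.8 5.6 3.6
   vertex 4.0 5.2 5.8
  endloop
 endfacet
 facet normal -0.237 0.374 -0.897
  outer loop
   vertex 4.2 3.8 2.0
   vertex 5.4 3.6 1.6
   vertex 0.6 2.0 2.2
  endloop
 endfacet
 facet normal -0.145 0.639 -0.755
  outer loop
   vertex 4.2 3.8 2.0
   vertex 3.8 5.6 3.6
   vertex 5.4 3.6 1.6
  endloop
 endfacet
 facet normal -0.333 0.584 -0.740
  outer loop
   vertex 4.2 3.8 2.0
   vertex 0.6 2.0 2.2
   vertex 3.8 5.6 3.6
  endloop
 endfacet
 facet normal 0.091 -0.457 0.884
  outer loop
   vertex 4.6 3.0 4.6
   vertex 4.0 5.2 5.8
   vertex 4.2 0.6 3.4
  endloop
 endfacet
 facet normal 0.905 -0.302 0.302
  outer loop
   vertex 4.6 3.0 4.6
   vertex 4.2 0.6 3.4
   vertex 5.2 4.0 3.8
  endloop
 endfacet
 facet normal 0.837 -0.068 0.543
  outer loop
   vertex 4.6 3.0 4.6
   vertex 5.2 4.0 3.8
   vertex 4.0 5.2 5.8
  endloop
 endfacet
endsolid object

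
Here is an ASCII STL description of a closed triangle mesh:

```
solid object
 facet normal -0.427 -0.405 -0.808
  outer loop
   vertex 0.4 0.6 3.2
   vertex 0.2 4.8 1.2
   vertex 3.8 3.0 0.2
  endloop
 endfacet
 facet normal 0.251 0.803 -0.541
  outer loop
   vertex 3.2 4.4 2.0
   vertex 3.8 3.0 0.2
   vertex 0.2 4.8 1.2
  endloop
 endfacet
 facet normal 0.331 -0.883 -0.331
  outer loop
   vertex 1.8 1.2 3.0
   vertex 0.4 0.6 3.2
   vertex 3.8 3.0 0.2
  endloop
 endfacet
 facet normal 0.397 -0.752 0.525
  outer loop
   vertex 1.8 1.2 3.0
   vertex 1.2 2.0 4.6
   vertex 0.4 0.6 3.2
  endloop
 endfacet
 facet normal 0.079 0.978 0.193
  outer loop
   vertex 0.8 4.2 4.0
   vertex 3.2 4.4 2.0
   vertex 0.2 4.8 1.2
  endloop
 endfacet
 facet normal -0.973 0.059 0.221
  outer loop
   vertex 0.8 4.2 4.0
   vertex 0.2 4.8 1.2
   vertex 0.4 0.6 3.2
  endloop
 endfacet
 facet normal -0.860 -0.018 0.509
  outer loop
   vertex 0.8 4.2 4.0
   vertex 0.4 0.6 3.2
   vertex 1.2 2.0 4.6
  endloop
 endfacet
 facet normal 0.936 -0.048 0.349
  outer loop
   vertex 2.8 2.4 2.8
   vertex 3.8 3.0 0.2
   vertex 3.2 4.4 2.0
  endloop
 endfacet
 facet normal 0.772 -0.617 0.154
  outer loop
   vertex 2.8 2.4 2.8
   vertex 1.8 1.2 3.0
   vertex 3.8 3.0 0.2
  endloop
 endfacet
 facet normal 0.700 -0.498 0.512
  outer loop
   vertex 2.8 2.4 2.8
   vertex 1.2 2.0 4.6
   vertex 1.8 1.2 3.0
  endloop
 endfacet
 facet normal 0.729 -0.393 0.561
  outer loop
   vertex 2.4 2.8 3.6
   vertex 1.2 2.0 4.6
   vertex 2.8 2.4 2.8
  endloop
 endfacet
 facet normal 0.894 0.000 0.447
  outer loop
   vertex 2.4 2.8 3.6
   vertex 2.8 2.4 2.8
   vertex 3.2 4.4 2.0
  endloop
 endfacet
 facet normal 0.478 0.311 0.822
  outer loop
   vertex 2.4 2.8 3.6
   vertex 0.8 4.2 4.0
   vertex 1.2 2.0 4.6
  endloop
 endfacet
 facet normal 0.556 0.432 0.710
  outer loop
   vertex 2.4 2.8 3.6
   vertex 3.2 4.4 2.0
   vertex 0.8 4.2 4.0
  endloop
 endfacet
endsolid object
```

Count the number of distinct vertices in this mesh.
9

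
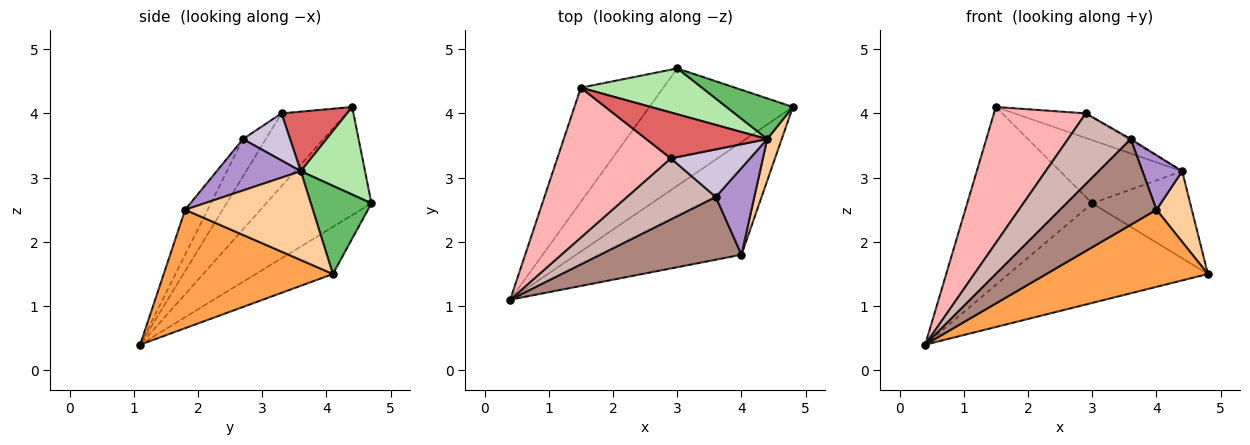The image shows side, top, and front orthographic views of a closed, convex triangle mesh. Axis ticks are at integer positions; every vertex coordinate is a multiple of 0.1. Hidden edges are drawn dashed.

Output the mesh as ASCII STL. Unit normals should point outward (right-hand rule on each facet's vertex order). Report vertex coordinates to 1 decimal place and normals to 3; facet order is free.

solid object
 facet normal -0.243 0.628 -0.740
  outer loop
   vertex 3.0 4.7 2.6
   vertex 4.8 4.1 1.5
   vertex 0.4 1.1 0.4
  endloop
 endfacet
 facet normal -0.578 0.687 -0.441
  outer loop
   vertex 3.0 4.7 2.6
   vertex 0.4 1.1 0.4
   vertex 1.5 4.4 4.1
  endloop
 endfacet
 facet normal 0.509 -0.486 -0.711
  outer loop
   vertex 4.0 1.8 2.5
   vertex 0.4 1.1 0.4
   vertex 4.8 4.1 1.5
  endloop
 endfacet
 facet normal 0.952 -0.263 0.156
  outer loop
   vertex 4.4 3.6 3.1
   vertex 4.0 1.8 2.5
   vertex 4.8 4.1 1.5
  endloop
 endfacet
 facet normal 0.489 0.790 0.369
  outer loop
   vertex 4.4 3.6 3.1
   vertex 4.8 4.1 1.5
   vertex 3.0 4.7 2.6
  endloop
 endfacet
 facet normal 0.392 0.744 0.541
  outer loop
   vertex 4.4 3.6 3.1
   vertex 3.0 4.7 2.6
   vertex 1.5 4.4 4.1
  endloop
 endfacet
 facet normal 0.398 0.433 0.808
  outer loop
   vertex 2.9 3.3 4.0
   vertex 4.4 3.6 3.1
   vertex 1.5 4.4 4.1
  endloop
 endfacet
 facet normal -0.429 -0.607 0.669
  outer loop
   vertex 2.9 3.3 4.0
   vertex 1.5 4.4 4.1
   vertex 0.4 1.1 0.4
  endloop
 endfacet
 facet normal 0.748 -0.353 0.561
  outer loop
   vertex 3.6 2.7 3.6
   vertex 4.0 1.8 2.5
   vertex 4.4 3.6 3.1
  endloop
 endfacet
 facet normal 0.511 0.023 0.859
  outer loop
   vertex 3.6 2.7 3.6
   vertex 4.4 3.6 3.1
   vertex 2.9 3.3 4.0
  endloop
 endfacet
 facet normal -0.185 -0.792 0.581
  outer loop
   vertex 3.6 2.7 3.6
   vertex 0.4 1.1 0.4
   vertex 4.0 1.8 2.5
  endloop
 endfacet
 facet normal -0.265 -0.730 0.630
  outer loop
   vertex 3.6 2.7 3.6
   vertex 2.9 3.3 4.0
   vertex 0.4 1.1 0.4
  endloop
 endfacet
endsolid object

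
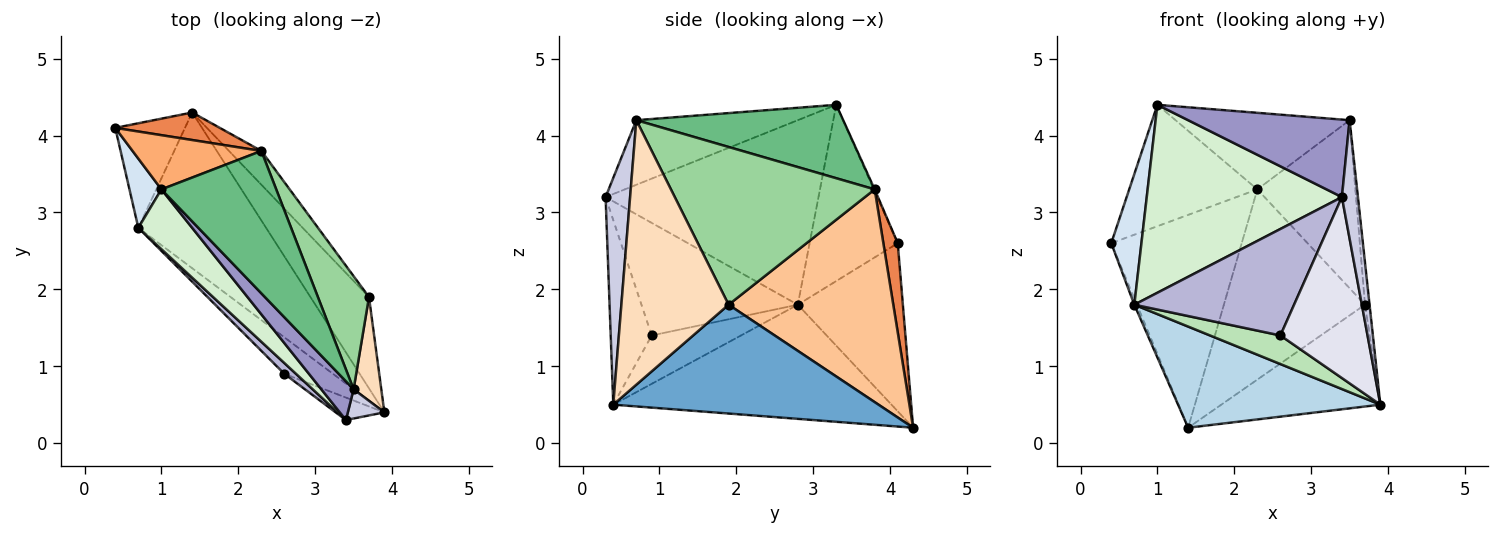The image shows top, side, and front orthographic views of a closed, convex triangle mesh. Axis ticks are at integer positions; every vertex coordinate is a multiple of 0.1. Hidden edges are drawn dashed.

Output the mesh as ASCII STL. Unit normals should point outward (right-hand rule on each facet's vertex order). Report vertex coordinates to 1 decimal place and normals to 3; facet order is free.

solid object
 facet normal 0.779 0.467 -0.419
  outer loop
   vertex 3.7 1.9 1.8
   vertex 3.9 0.4 0.5
   vertex 1.4 4.3 0.2
  endloop
 endfacet
 facet normal -0.924 0.023 -0.383
  outer loop
   vertex 0.7 2.8 1.8
   vertex 0.4 4.1 2.6
   vertex 1.4 4.3 0.2
  endloop
 endfacet
 facet normal -0.600 -0.436 -0.671
  outer loop
   vertex 0.7 2.8 1.8
   vertex 1.4 4.3 0.2
   vertex 3.9 0.4 0.5
  endloop
 endfacet
 facet normal -0.933 -0.319 0.169
  outer loop
   vertex 0.7 2.8 1.8
   vertex 1.0 3.3 4.4
   vertex 0.4 4.1 2.6
  endloop
 endfacet
 facet normal 0.109 0.986 0.127
  outer loop
   vertex 2.3 3.8 3.3
   vertex 1.4 4.3 0.2
   vertex 0.4 4.1 2.6
  endloop
 endfacet
 facet normal -0.006 0.913 0.408
  outer loop
   vertex 2.3 3.8 3.3
   vertex 0.4 4.1 2.6
   vertex 1.0 3.3 4.4
  endloop
 endfacet
 facet normal 0.754 0.646 -0.115
  outer loop
   vertex 2.3 3.8 3.3
   vertex 3.7 1.9 1.8
   vertex 1.4 4.3 0.2
  endloop
 endfacet
 facet normal 0.994 0.042 0.104
  outer loop
   vertex 3.5 0.7 4.2
   vertex 3.9 0.4 0.5
   vertex 3.7 1.9 1.8
  endloop
 endfacet
 facet normal 0.491 0.413 0.767
  outer loop
   vertex 3.5 0.7 4.2
   vertex 2.3 3.8 3.3
   vertex 1.0 3.3 4.4
  endloop
 endfacet
 facet normal 0.865 0.416 0.280
  outer loop
   vertex 3.5 0.7 4.2
   vertex 3.7 1.9 1.8
   vertex 2.3 3.8 3.3
  endloop
 endfacet
 facet normal -0.616 -0.486 -0.620
  outer loop
   vertex 2.6 0.9 1.4
   vertex 0.7 2.8 1.8
   vertex 3.9 0.4 0.5
  endloop
 endfacet
 facet normal -0.721 -0.661 0.210
  outer loop
   vertex 3.4 0.3 3.2
   vertex 1.0 3.3 4.4
   vertex 0.7 2.8 1.8
  endloop
 endfacet
 facet normal -0.667 -0.667 0.333
  outer loop
   vertex 3.4 0.3 3.2
   vertex 3.5 0.7 4.2
   vertex 1.0 3.3 4.4
  endloop
 endfacet
 facet normal -0.698 -0.713 0.072
  outer loop
   vertex 3.4 0.3 3.2
   vertex 0.7 2.8 1.8
   vertex 2.6 0.9 1.4
  endloop
 endfacet
 facet normal 0.830 -0.542 0.134
  outer loop
   vertex 3.4 0.3 3.2
   vertex 3.9 0.4 0.5
   vertex 3.5 0.7 4.2
  endloop
 endfacet
 facet normal -0.423 -0.899 -0.112
  outer loop
   vertex 3.4 0.3 3.2
   vertex 2.6 0.9 1.4
   vertex 3.9 0.4 0.5
  endloop
 endfacet
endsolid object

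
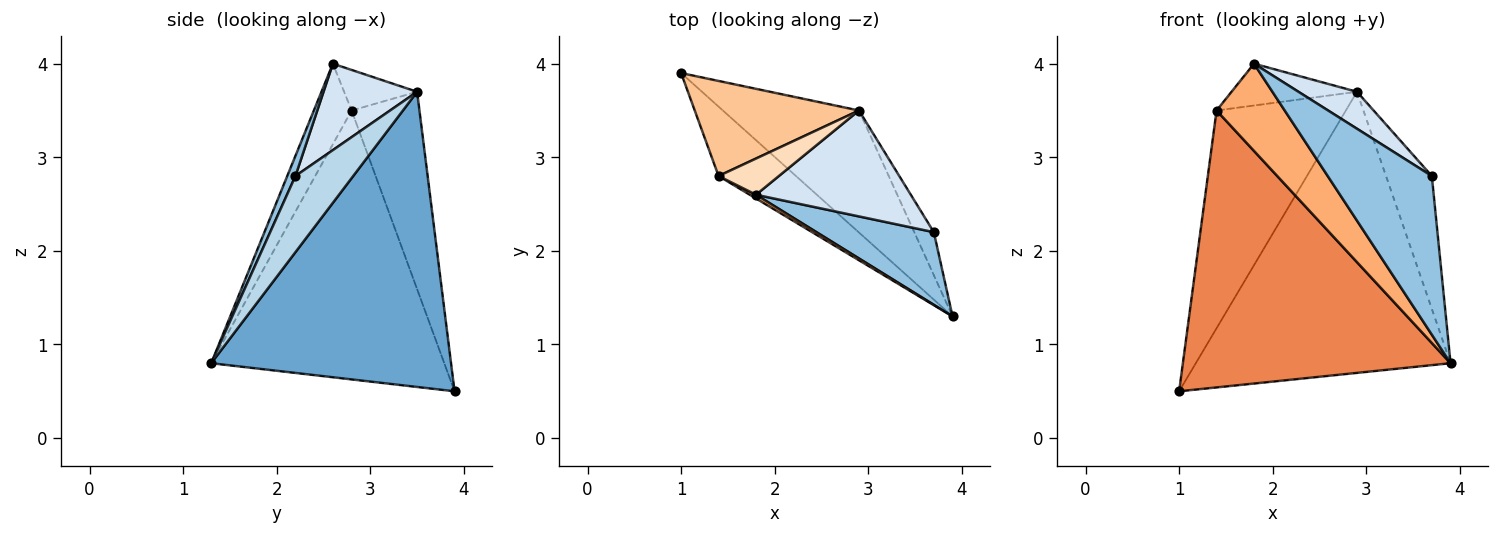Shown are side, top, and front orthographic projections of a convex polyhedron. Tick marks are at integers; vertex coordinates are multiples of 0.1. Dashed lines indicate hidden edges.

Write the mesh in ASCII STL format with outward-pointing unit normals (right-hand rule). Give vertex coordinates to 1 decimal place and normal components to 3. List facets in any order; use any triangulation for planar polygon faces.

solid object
 facet normal 0.654 0.694 -0.301
  outer loop
   vertex 2.9 3.5 3.7
   vertex 3.9 1.3 0.8
   vertex 1.0 3.9 0.5
  endloop
 endfacet
 facet normal 0.071 -0.907 0.415
  outer loop
   vertex 3.7 2.2 2.8
   vertex 1.8 2.6 4.0
   vertex 3.9 1.3 0.8
  endloop
 endfacet
 facet normal 0.768 0.609 -0.197
  outer loop
   vertex 3.7 2.2 2.8
   vertex 3.9 1.3 0.8
   vertex 2.9 3.5 3.7
  endloop
 endfacet
 facet normal 0.466 -0.291 0.835
  outer loop
   vertex 3.7 2.2 2.8
   vertex 2.9 3.5 3.7
   vertex 1.8 2.6 4.0
  endloop
 endfacet
 facet normal -0.645 -0.741 -0.186
  outer loop
   vertex 1.4 2.8 3.5
   vertex 1.0 3.9 0.5
   vertex 3.9 1.3 0.8
  endloop
 endfacet
 facet normal -0.484 -0.874 0.038
  outer loop
   vertex 1.4 2.8 3.5
   vertex 3.9 1.3 0.8
   vertex 1.8 2.6 4.0
  endloop
 endfacet
 facet normal -0.433 0.826 0.361
  outer loop
   vertex 1.4 2.8 3.5
   vertex 2.9 3.5 3.7
   vertex 1.0 3.9 0.5
  endloop
 endfacet
 facet normal -0.403 0.692 0.599
  outer loop
   vertex 1.4 2.8 3.5
   vertex 1.8 2.6 4.0
   vertex 2.9 3.5 3.7
  endloop
 endfacet
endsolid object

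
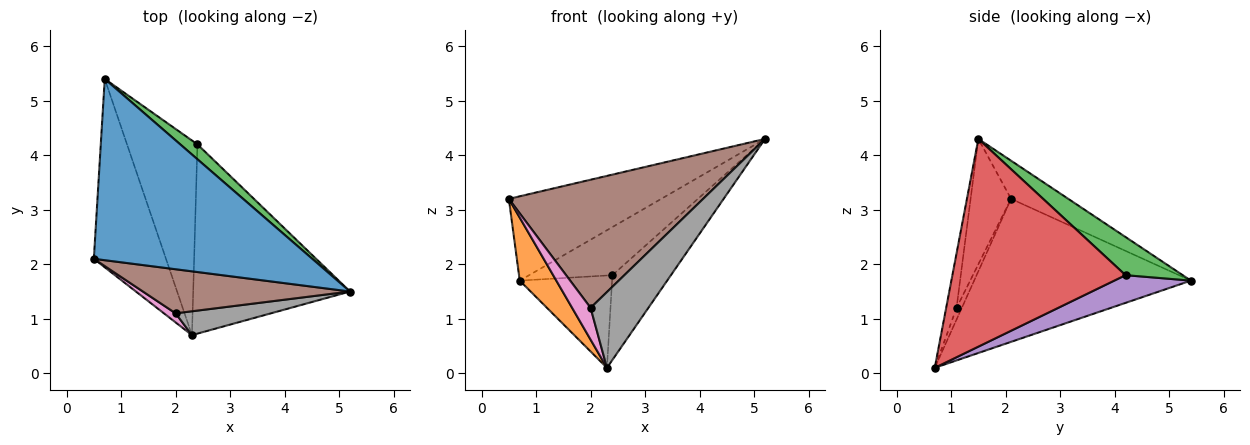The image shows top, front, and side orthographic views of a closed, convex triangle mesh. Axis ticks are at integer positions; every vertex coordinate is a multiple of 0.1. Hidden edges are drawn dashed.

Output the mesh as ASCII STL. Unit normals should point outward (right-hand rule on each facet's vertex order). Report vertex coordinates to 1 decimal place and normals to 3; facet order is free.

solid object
 facet normal -0.156 0.417 0.896
  outer loop
   vertex 0.7 5.4 1.7
   vertex 0.5 2.1 3.2
   vertex 5.2 1.5 4.3
  endloop
 endfacet
 facet normal -0.883 -0.149 -0.445
  outer loop
   vertex 2.3 0.7 0.1
   vertex 0.5 2.1 3.2
   vertex 0.7 5.4 1.7
  endloop
 endfacet
 facet normal 0.549 0.798 0.247
  outer loop
   vertex 2.4 4.2 1.8
   vertex 0.7 5.4 1.7
   vertex 5.2 1.5 4.3
  endloop
 endfacet
 facet normal 0.771 0.261 -0.582
  outer loop
   vertex 2.4 4.2 1.8
   vertex 5.2 1.5 4.3
   vertex 2.3 0.7 0.1
  endloop
 endfacet
 facet normal 0.335 0.404 -0.851
  outer loop
   vertex 2.4 4.2 1.8
   vertex 2.3 0.7 0.1
   vertex 0.7 5.4 1.7
  endloop
 endfacet
 facet normal -0.193 -0.928 0.319
  outer loop
   vertex 2.0 1.1 1.2
   vertex 5.2 1.5 4.3
   vertex 0.5 2.1 3.2
  endloop
 endfacet
 facet normal -0.265 -0.927 0.265
  outer loop
   vertex 2.0 1.1 1.2
   vertex 0.5 2.1 3.2
   vertex 2.3 0.7 0.1
  endloop
 endfacet
 facet normal -0.169 -0.940 0.296
  outer loop
   vertex 2.0 1.1 1.2
   vertex 2.3 0.7 0.1
   vertex 5.2 1.5 4.3
  endloop
 endfacet
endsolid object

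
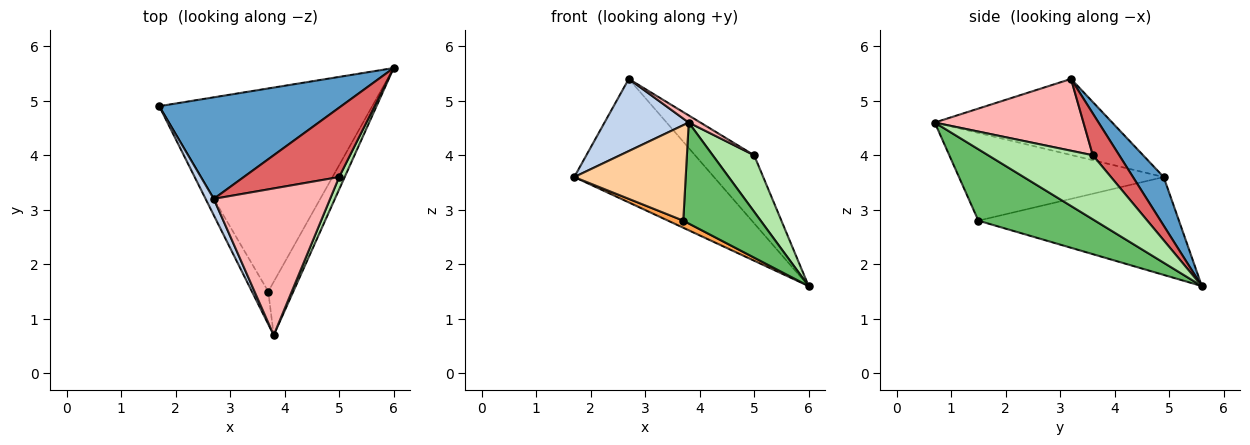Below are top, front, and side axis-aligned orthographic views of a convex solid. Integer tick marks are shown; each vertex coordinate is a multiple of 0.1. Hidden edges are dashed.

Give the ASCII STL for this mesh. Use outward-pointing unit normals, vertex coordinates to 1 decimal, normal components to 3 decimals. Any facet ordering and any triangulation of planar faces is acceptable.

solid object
 facet normal 0.167 0.761 0.626
  outer loop
   vertex 2.7 3.2 5.4
   vertex 6.0 5.6 1.6
   vertex 1.7 4.9 3.6
  endloop
 endfacet
 facet normal -0.899 -0.427 0.097
  outer loop
   vertex 2.7 3.2 5.4
   vertex 1.7 4.9 3.6
   vertex 3.8 0.7 4.6
  endloop
 endfacet
 facet normal -0.417 -0.032 -0.908
  outer loop
   vertex 3.7 1.5 2.8
   vertex 1.7 4.9 3.6
   vertex 6.0 5.6 1.6
  endloop
 endfacet
 facet normal -0.867 -0.472 -0.162
  outer loop
   vertex 3.7 1.5 2.8
   vertex 3.8 0.7 4.6
   vertex 1.7 4.9 3.6
  endloop
 endfacet
 facet normal 0.800 -0.531 -0.280
  outer loop
   vertex 3.7 1.5 2.8
   vertex 6.0 5.6 1.6
   vertex 3.8 0.7 4.6
  endloop
 endfacet
 facet normal 0.927 -0.367 0.080
  outer loop
   vertex 5.0 3.6 4.0
   vertex 3.8 0.7 4.6
   vertex 6.0 5.6 1.6
  endloop
 endfacet
 facet normal 0.298 0.668 0.681
  outer loop
   vertex 5.0 3.6 4.0
   vertex 6.0 5.6 1.6
   vertex 2.7 3.2 5.4
  endloop
 endfacet
 facet normal 0.525 -0.041 0.850
  outer loop
   vertex 5.0 3.6 4.0
   vertex 2.7 3.2 5.4
   vertex 3.8 0.7 4.6
  endloop
 endfacet
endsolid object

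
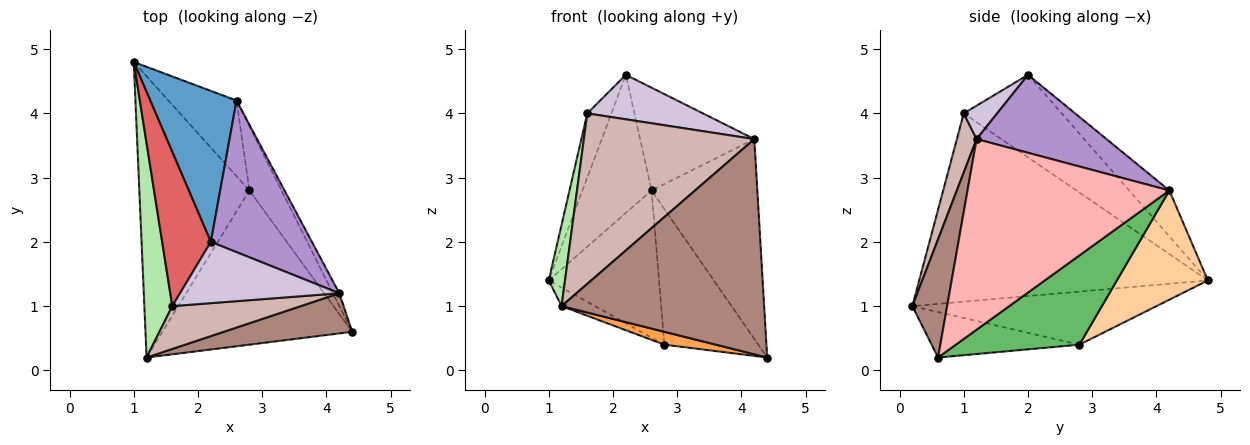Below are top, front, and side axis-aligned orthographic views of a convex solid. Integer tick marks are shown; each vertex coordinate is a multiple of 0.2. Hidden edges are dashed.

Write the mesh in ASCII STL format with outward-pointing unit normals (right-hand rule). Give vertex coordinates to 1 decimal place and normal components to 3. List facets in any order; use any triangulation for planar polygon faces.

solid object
 facet normal -0.365 0.628 0.687
  outer loop
   vertex 2.6 4.2 2.8
   vertex 1.0 4.8 1.4
   vertex 2.2 2.0 4.6
  endloop
 endfacet
 facet normal -0.434 0.059 -0.899
  outer loop
   vertex 2.8 2.8 0.4
   vertex 1.2 0.2 1.0
   vertex 1.0 4.8 1.4
  endloop
 endfacet
 facet normal -0.232 -0.081 -0.969
  outer loop
   vertex 2.8 2.8 0.4
   vertex 4.4 0.6 0.2
   vertex 1.2 0.2 1.0
  endloop
 endfacet
 facet normal 0.592 0.717 -0.369
  outer loop
   vertex 2.8 2.8 0.4
   vertex 1.0 4.8 1.4
   vertex 2.6 4.2 2.8
  endloop
 endfacet
 facet normal 0.765 0.582 -0.276
  outer loop
   vertex 2.8 2.8 0.4
   vertex 2.6 4.2 2.8
   vertex 4.4 0.6 0.2
  endloop
 endfacet
 facet normal -0.988 -0.056 0.147
  outer loop
   vertex 1.6 1.0 4.0
   vertex 1.0 4.8 1.4
   vertex 1.2 0.2 1.0
  endloop
 endfacet
 facet normal -0.843 0.207 0.497
  outer loop
   vertex 1.6 1.0 4.0
   vertex 2.2 2.0 4.6
   vertex 1.0 4.8 1.4
  endloop
 endfacet
 facet normal 0.885 0.464 -0.030
  outer loop
   vertex 4.2 1.2 3.6
   vertex 4.4 0.6 0.2
   vertex 2.6 4.2 2.8
  endloop
 endfacet
 facet normal 0.538 0.473 0.698
  outer loop
   vertex 4.2 1.2 3.6
   vertex 2.6 4.2 2.8
   vertex 2.2 2.0 4.6
  endloop
 endfacet
 facet normal 0.167 -0.579 0.798
  outer loop
   vertex 4.2 1.2 3.6
   vertex 2.2 2.0 4.6
   vertex 1.6 1.0 4.0
  endloop
 endfacet
 facet normal 0.166 -0.969 0.181
  outer loop
   vertex 4.2 1.2 3.6
   vertex 1.2 0.2 1.0
   vertex 4.4 0.6 0.2
  endloop
 endfacet
 facet normal 0.111 -0.964 0.242
  outer loop
   vertex 4.2 1.2 3.6
   vertex 1.6 1.0 4.0
   vertex 1.2 0.2 1.0
  endloop
 endfacet
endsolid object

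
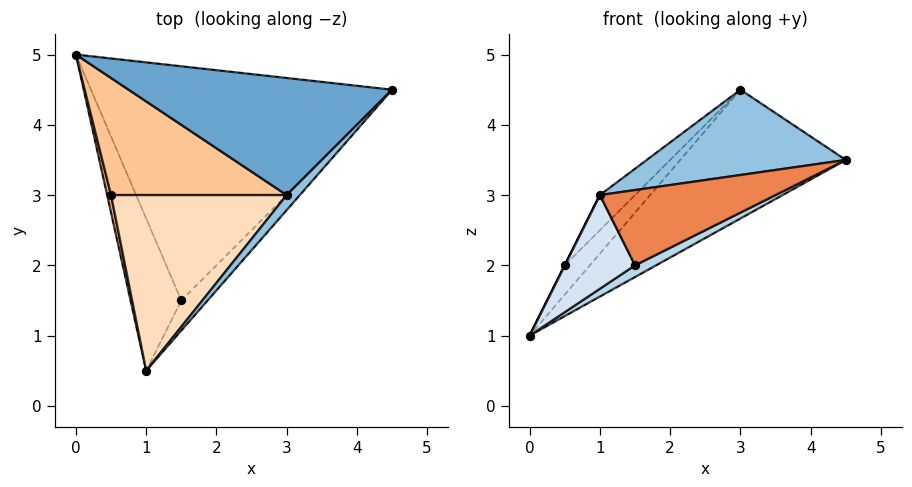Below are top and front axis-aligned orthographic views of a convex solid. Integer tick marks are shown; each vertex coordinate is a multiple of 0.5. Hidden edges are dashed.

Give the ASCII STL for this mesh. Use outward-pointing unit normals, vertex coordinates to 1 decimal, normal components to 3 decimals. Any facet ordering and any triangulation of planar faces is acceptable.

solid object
 facet normal -0.280 0.710 0.646
  outer loop
   vertex 3.0 3.0 4.5
   vertex 4.5 4.5 3.5
   vertex 0.0 5.0 1.0
  endloop
 endfacet
 facet normal 0.740 -0.662 0.117
  outer loop
   vertex 3.0 3.0 4.5
   vertex 1.0 0.5 3.0
   vertex 4.5 4.5 3.5
  endloop
 endfacet
 facet normal 0.481 -0.044 -0.875
  outer loop
   vertex 1.5 1.5 2.0
   vertex 0.0 5.0 1.0
   vertex 4.5 4.5 3.5
  endloop
 endfacet
 facet normal -0.548 -0.438 -0.712
  outer loop
   vertex 1.5 1.5 2.0
   vertex 1.0 0.5 3.0
   vertex 0.0 5.0 1.0
  endloop
 endfacet
 facet normal 0.744 -0.620 -0.248
  outer loop
   vertex 1.5 1.5 2.0
   vertex 4.5 4.5 3.5
   vertex 1.0 0.5 3.0
  endloop
 endfacet
 facet normal -0.894 0.000 0.447
  outer loop
   vertex 0.5 3.0 2.0
   vertex 0.0 5.0 1.0
   vertex 1.0 0.5 3.0
  endloop
 endfacet
 facet normal -0.696 0.174 0.696
  outer loop
   vertex 0.5 3.0 2.0
   vertex 3.0 3.0 4.5
   vertex 0.0 5.0 1.0
  endloop
 endfacet
 facet normal -0.700 0.140 0.700
  outer loop
   vertex 0.5 3.0 2.0
   vertex 1.0 0.5 3.0
   vertex 3.0 3.0 4.5
  endloop
 endfacet
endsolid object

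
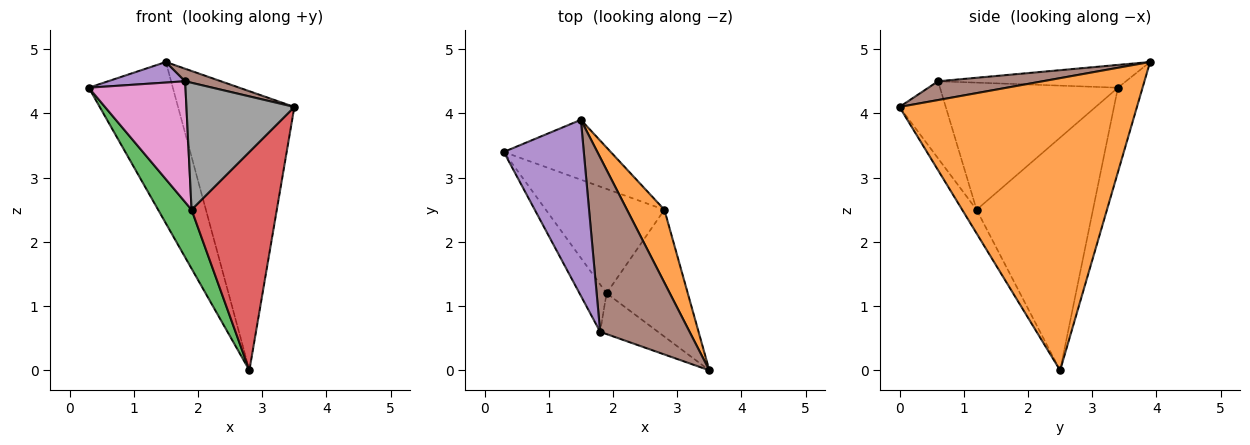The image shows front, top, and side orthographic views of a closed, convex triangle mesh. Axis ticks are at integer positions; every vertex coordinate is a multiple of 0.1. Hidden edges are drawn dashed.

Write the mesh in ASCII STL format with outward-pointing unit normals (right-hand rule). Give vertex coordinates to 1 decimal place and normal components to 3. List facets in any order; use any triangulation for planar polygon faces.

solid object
 facet normal -0.265 0.904 -0.335
  outer loop
   vertex 2.8 2.5 0.0
   vertex 0.3 3.4 4.4
   vertex 1.5 3.9 4.8
  endloop
 endfacet
 facet normal 0.892 0.437 0.114
  outer loop
   vertex 2.8 2.5 0.0
   vertex 1.5 3.9 4.8
   vertex 3.5 0.0 4.1
  endloop
 endfacet
 facet normal -0.863 -0.248 -0.440
  outer loop
   vertex 1.9 1.2 2.5
   vertex 0.3 3.4 4.4
   vertex 2.8 2.5 0.0
  endloop
 endfacet
 facet normal -0.145 -0.856 -0.497
  outer loop
   vertex 1.9 1.2 2.5
   vertex 2.8 2.5 0.0
   vertex 3.5 0.0 4.1
  endloop
 endfacet
 facet normal -0.272 -0.112 0.956
  outer loop
   vertex 1.8 0.6 4.5
   vertex 1.5 3.9 4.8
   vertex 0.3 3.4 4.4
  endloop
 endfacet
 facet normal 0.205 -0.070 0.976
  outer loop
   vertex 1.8 0.6 4.5
   vertex 3.5 0.0 4.1
   vertex 1.5 3.9 4.8
  endloop
 endfacet
 facet normal -0.864 -0.469 -0.184
  outer loop
   vertex 1.8 0.6 4.5
   vertex 0.3 3.4 4.4
   vertex 1.9 1.2 2.5
  endloop
 endfacet
 facet normal -0.378 -0.881 -0.283
  outer loop
   vertex 1.8 0.6 4.5
   vertex 1.9 1.2 2.5
   vertex 3.5 0.0 4.1
  endloop
 endfacet
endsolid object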